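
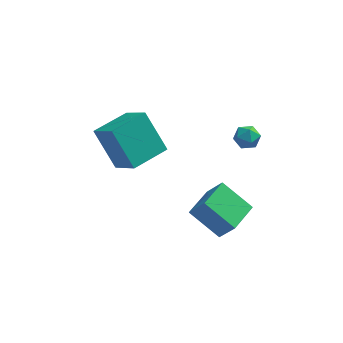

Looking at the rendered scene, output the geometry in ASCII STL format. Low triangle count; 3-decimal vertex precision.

solid 
facet normal -0.470 0.442 0.764
outer loop
vertex -4.453 1.089 0.972
vertex -3.129 2.334 1.065
vertex -5.343 2.121 -0.173
endloop
endfacet
facet normal -0.728 -0.684 -0.051
outer loop
vertex -4.351 1.186 -1.785
vertex -4.453 1.089 0.972
vertex -5.343 2.121 -0.173
endloop
endfacet
facet normal -0.470 0.443 0.764
outer loop
vertex -5.343 2.121 -0.173
vertex -3.129 2.334 1.065
vertex -4.018 3.366 -0.081
endloop
endfacet
facet normal -0.500 0.580 -0.644
outer loop
vertex -4.018 3.366 -0.081
vertex -4.351 1.186 -1.785
vertex -5.343 2.121 -0.173
endloop
endfacet
facet normal 0.500 -0.580 0.644
outer loop
vertex -4.453 1.089 0.972
vertex -2.137 1.399 -0.547
vertex -3.129 2.334 1.065
endloop
endfacet
facet normal -0.728 -0.684 -0.051
outer loop
vertex -3.462 0.154 -0.639
vertex -4.453 1.089 0.972
vertex -4.351 1.186 -1.785
endloop
endfacet
facet normal 0.500 -0.579 0.644
outer loop
vertex -3.462 0.154 -0.639
vertex -2.137 1.399 -0.547
vertex -4.453 1.089 0.972
endloop
endfacet
facet normal 0.728 0.684 0.051
outer loop
vertex -3.129 2.334 1.065
vertex -2.137 1.399 -0.547
vertex -4.018 3.366 -0.081
endloop
endfacet
facet normal -0.500 0.580 -0.644
outer loop
vertex -3.027 2.431 -1.692
vertex -4.351 1.186 -1.785
vertex -4.018 3.366 -0.081
endloop
endfacet
facet normal 0.728 0.684 0.051
outer loop
vertex -4.018 3.366 -0.081
vertex -2.137 1.399 -0.547
vertex -3.027 2.431 -1.692
endloop
endfacet
facet normal 0.470 -0.443 -0.763
outer loop
vertex -3.027 2.431 -1.692
vertex -3.462 0.154 -0.639
vertex -4.351 1.186 -1.785
endloop
endfacet
facet normal 0.469 -0.443 -0.764
outer loop
vertex -2.137 1.399 -0.547
vertex -3.462 0.154 -0.639
vertex -3.027 2.431 -1.692
endloop
endfacet
facet normal -0.466 -0.059 0.883
outer loop
vertex 0.838 3.463 -0.979
vertex 0.817 2.804 -1.034
vertex 1.335 3.095 -0.741
endloop
endfacet
facet normal -0.035 0.509 0.860
outer loop
vertex 0.838 3.463 -0.979
vertex 1.335 3.095 -0.741
vertex 1.466 3.656 -1.068
endloop
endfacet
facet normal -0.238 0.920 0.313
outer loop
vertex 0.838 3.463 -0.979
vertex 1.466 3.656 -1.068
vertex 1.029 3.711 -1.563
endloop
endfacet
facet normal -0.795 0.606 -0.003
outer loop
vertex 0.838 3.463 -0.979
vertex 1.029 3.711 -1.563
vertex 0.628 3.185 -1.542
endloop
endfacet
facet normal -0.937 0.001 0.349
outer loop
vertex 0.838 3.463 -0.979
vertex 0.628 3.185 -1.542
vertex 0.817 2.804 -1.034
endloop
endfacet
facet normal 0.628 0.277 0.727
outer loop
vertex 1.466 3.656 -1.068
vertex 1.335 3.095 -0.741
vertex 1.832 3.115 -1.178
endloop
endfacet
facet normal -0.072 -0.642 0.764
outer loop
vertex 1.335 3.095 -0.741
vertex 0.817 2.804 -1.034
vertex 1.431 2.589 -1.157
endloop
endfacet
facet normal -0.833 -0.544 -0.098
outer loop
vertex 0.817 2.804 -1.034
vertex 0.628 3.185 -1.542
vertex 0.994 2.644 -1.652
endloop
endfacet
facet normal -0.605 0.434 -0.668
outer loop
vertex 0.628 3.185 -1.542
vertex 1.029 3.711 -1.563
vertex 1.125 3.205 -1.979
endloop
endfacet
facet normal 0.298 0.941 -0.158
outer loop
vertex 1.029 3.711 -1.563
vertex 1.466 3.656 -1.068
vertex 1.643 3.496 -1.686
endloop
endfacet
facet normal 0.795 -0.606 0.003
outer loop
vertex 1.622 2.837 -1.741
vertex 1.832 3.115 -1.178
vertex 1.431 2.589 -1.157
endloop
endfacet
facet normal 0.238 -0.920 -0.313
outer loop
vertex 1.622 2.837 -1.741
vertex 1.431 2.589 -1.157
vertex 0.994 2.644 -1.652
endloop
endfacet
facet normal 0.035 -0.509 -0.860
outer loop
vertex 1.622 2.837 -1.741
vertex 0.994 2.644 -1.652
vertex 1.125 3.205 -1.979
endloop
endfacet
facet normal 0.466 0.059 -0.883
outer loop
vertex 1.622 2.837 -1.741
vertex 1.125 3.205 -1.979
vertex 1.643 3.496 -1.686
endloop
endfacet
facet normal 0.937 -0.001 -0.349
outer loop
vertex 1.622 2.837 -1.741
vertex 1.643 3.496 -1.686
vertex 1.832 3.115 -1.178
endloop
endfacet
facet normal 0.605 -0.434 0.668
outer loop
vertex 1.431 2.589 -1.157
vertex 1.832 3.115 -1.178
vertex 1.335 3.095 -0.741
endloop
endfacet
facet normal -0.298 -0.941 0.158
outer loop
vertex 0.994 2.644 -1.652
vertex 1.431 2.589 -1.157
vertex 0.817 2.804 -1.034
endloop
endfacet
facet normal -0.628 -0.277 -0.727
outer loop
vertex 1.125 3.205 -1.979
vertex 0.994 2.644 -1.652
vertex 0.628 3.185 -1.542
endloop
endfacet
facet normal 0.072 0.642 -0.764
outer loop
vertex 1.643 3.496 -1.686
vertex 1.125 3.205 -1.979
vertex 1.029 3.711 -1.563
endloop
endfacet
facet normal 0.833 0.544 0.098
outer loop
vertex 1.832 3.115 -1.178
vertex 1.643 3.496 -1.686
vertex 1.466 3.656 -1.068
endloop
endfacet
facet normal -0.743 0.385 0.548
outer loop
vertex -0.475 -0.568 -2.215
vertex 0.243 0.805 -2.206
vertex -1.133 -0.217 -3.353
endloop
endfacet
facet normal -0.463 -0.886 -0.006
outer loop
vertex 0.197 -0.905 -4.334
vertex -0.475 -0.568 -2.215
vertex -1.133 -0.217 -3.353
endloop
endfacet
facet normal -0.743 0.385 0.548
outer loop
vertex -1.133 -0.217 -3.353
vertex 0.243 0.805 -2.206
vertex -0.414 1.157 -3.344
endloop
endfacet
facet normal -0.483 0.258 -0.836
outer loop
vertex -0.414 1.157 -3.344
vertex 0.197 -0.905 -4.334
vertex -1.133 -0.217 -3.353
endloop
endfacet
facet normal 0.483 -0.258 0.836
outer loop
vertex -0.475 -0.568 -2.215
vertex 1.573 0.117 -3.187
vertex 0.243 0.805 -2.206
endloop
endfacet
facet normal -0.464 -0.886 -0.006
outer loop
vertex 0.854 -1.257 -3.196
vertex -0.475 -0.568 -2.215
vertex 0.197 -0.905 -4.334
endloop
endfacet
facet normal 0.483 -0.258 0.836
outer loop
vertex 0.854 -1.257 -3.196
vertex 1.573 0.117 -3.187
vertex -0.475 -0.568 -2.215
endloop
endfacet
facet normal 0.463 0.886 0.007
outer loop
vertex 0.243 0.805 -2.206
vertex 1.573 0.117 -3.187
vertex -0.414 1.157 -3.344
endloop
endfacet
facet normal -0.483 0.258 -0.836
outer loop
vertex 0.915 0.468 -4.325
vertex 0.197 -0.905 -4.334
vertex -0.414 1.157 -3.344
endloop
endfacet
facet normal 0.463 0.886 0.005
outer loop
vertex -0.414 1.157 -3.344
vertex 1.573 0.117 -3.187
vertex 0.915 0.468 -4.325
endloop
endfacet
facet normal 0.743 -0.385 -0.548
outer loop
vertex 0.915 0.468 -4.325
vertex 0.854 -1.257 -3.196
vertex 0.197 -0.905 -4.334
endloop
endfacet
facet normal 0.743 -0.385 -0.548
outer loop
vertex 1.573 0.117 -3.187
vertex 0.854 -1.257 -3.196
vertex 0.915 0.468 -4.325
endloop
endfacet

endsolid


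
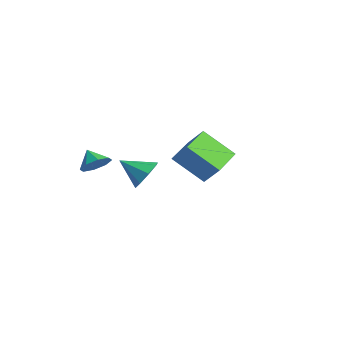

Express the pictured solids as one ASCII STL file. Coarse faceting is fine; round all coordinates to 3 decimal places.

solid 
facet normal 0.486 0.685 -0.543
outer loop
vertex 3.869 -2.871 2.758
vertex 3.112 -2.67 2.335
vertex 3.519 -2.376 3.069
endloop
endfacet
facet normal 0.385 -0.280 0.879
outer loop
vertex 3.869 -2.871 2.758
vertex 3.519 -2.376 3.069
vertex 2.388 -3.69 3.145
endloop
endfacet
facet normal 0.486 0.684 -0.544
outer loop
vertex 3.519 -2.376 3.069
vertex 3.112 -2.67 2.335
vertex 2.931 -2.053 2.95
endloop
endfacet
facet normal -0.114 0.155 0.981
outer loop
vertex 3.519 -2.376 3.069
vertex 2.931 -2.053 2.95
vertex 2.388 -3.69 3.145
endloop
endfacet
facet normal 0.486 0.684 -0.544
outer loop
vertex 2.931 -2.053 2.95
vertex 3.112 -2.67 2.335
vertex 2.449 -2.092 2.47
endloop
endfacet
facet normal -0.684 0.306 0.662
outer loop
vertex 2.931 -2.053 2.95
vertex 2.449 -2.092 2.47
vertex 2.388 -3.69 3.145
endloop
endfacet
facet normal 0.486 0.684 -0.544
outer loop
vertex 2.449 -2.092 2.47
vertex 3.112 -2.67 2.335
vertex 2.355 -2.47 1.911
endloop
endfacet
facet normal -0.990 0.084 0.110
outer loop
vertex 2.449 -2.092 2.47
vertex 2.355 -2.47 1.911
vertex 2.388 -3.69 3.145
endloop
endfacet
facet normal 0.485 0.685 -0.544
outer loop
vertex 2.355 -2.47 1.911
vertex 3.112 -2.67 2.335
vertex 2.705 -2.965 1.6
endloop
endfacet
facet normal -0.854 -0.381 -0.354
outer loop
vertex 2.355 -2.47 1.911
vertex 2.705 -2.965 1.6
vertex 2.388 -3.69 3.145
endloop
endfacet
facet normal 0.487 0.684 -0.544
outer loop
vertex 2.705 -2.965 1.6
vertex 3.112 -2.67 2.335
vertex 3.293 -3.288 1.72
endloop
endfacet
facet normal -0.355 -0.816 -0.456
outer loop
vertex 2.705 -2.965 1.6
vertex 3.293 -3.288 1.72
vertex 2.388 -3.69 3.145
endloop
endfacet
facet normal 0.486 0.684 -0.544
outer loop
vertex 3.293 -3.288 1.72
vertex 3.112 -2.67 2.335
vertex 3.775 -3.249 2.199
endloop
endfacet
facet normal 0.214 -0.967 -0.137
outer loop
vertex 3.293 -3.288 1.72
vertex 3.775 -3.249 2.199
vertex 2.388 -3.69 3.145
endloop
endfacet
facet normal 0.486 0.684 -0.544
outer loop
vertex 3.775 -3.249 2.199
vertex 3.112 -2.67 2.335
vertex 3.869 -2.871 2.758
endloop
endfacet
facet normal 0.521 -0.745 0.416
outer loop
vertex 3.775 -3.249 2.199
vertex 3.869 -2.871 2.758
vertex 2.388 -3.69 3.145
endloop
endfacet
facet normal -0.583 -0.330 -0.742
outer loop
vertex -2.222 0.785 0.702
vertex -3.5 2.211 1.072
vertex -1.2 2.056 -0.668
endloop
endfacet
facet normal 0.655 -0.731 -0.190
outer loop
vertex -0.4 2.509 0.348
vertex -2.222 0.785 0.702
vertex -1.2 2.056 -0.668
endloop
endfacet
facet normal -0.584 -0.330 -0.742
outer loop
vertex -1.2 2.056 -0.668
vertex -3.5 2.211 1.072
vertex -2.477 3.482 -0.298
endloop
endfacet
facet normal 0.480 0.596 -0.644
outer loop
vertex -2.477 3.482 -0.298
vertex -0.4 2.509 0.348
vertex -1.2 2.056 -0.668
endloop
endfacet
facet normal -0.479 -0.597 0.644
outer loop
vertex -2.222 0.785 0.702
vertex -2.7 2.664 2.088
vertex -3.5 2.211 1.072
endloop
endfacet
facet normal 0.655 -0.731 -0.189
outer loop
vertex -1.423 1.238 1.718
vertex -2.222 0.785 0.702
vertex -0.4 2.509 0.348
endloop
endfacet
facet normal -0.480 -0.597 0.643
outer loop
vertex -1.423 1.238 1.718
vertex -2.7 2.664 2.088
vertex -2.222 0.785 0.702
endloop
endfacet
facet normal -0.655 0.731 0.190
outer loop
vertex -3.5 2.211 1.072
vertex -2.7 2.664 2.088
vertex -2.477 3.482 -0.298
endloop
endfacet
facet normal 0.480 0.597 -0.643
outer loop
vertex -1.678 3.935 0.718
vertex -0.4 2.509 0.348
vertex -2.477 3.482 -0.298
endloop
endfacet
facet normal -0.655 0.731 0.189
outer loop
vertex -2.477 3.482 -0.298
vertex -2.7 2.664 2.088
vertex -1.678 3.935 0.718
endloop
endfacet
facet normal 0.583 0.330 0.742
outer loop
vertex -1.678 3.935 0.718
vertex -1.423 1.238 1.718
vertex -0.4 2.509 0.348
endloop
endfacet
facet normal 0.584 0.330 0.742
outer loop
vertex -2.7 2.664 2.088
vertex -1.423 1.238 1.718
vertex -1.678 3.935 0.718
endloop
endfacet
facet normal 0.706 0.163 -0.689
outer loop
vertex -1.611 -3.226 1.538
vertex -2.206 -3.114 0.955
vertex -1.798 -2.612 1.492
endloop
endfacet
facet normal 0.104 0.106 0.989
outer loop
vertex -1.611 -3.226 1.538
vertex -1.798 -2.612 1.492
vertex -2.954 -3.286 1.685
endloop
endfacet
facet normal 0.707 0.162 -0.689
outer loop
vertex -1.798 -2.612 1.492
vertex -2.206 -3.114 0.955
vertex -2.223 -2.292 1.131
endloop
endfacet
facet normal -0.215 0.591 0.777
outer loop
vertex -1.798 -2.612 1.492
vertex -2.223 -2.292 1.131
vertex -2.954 -3.286 1.685
endloop
endfacet
facet normal 0.706 0.162 -0.689
outer loop
vertex -2.223 -2.292 1.131
vertex -2.206 -3.114 0.955
vertex -2.638 -2.453 0.668
endloop
endfacet
facet normal -0.651 0.674 0.349
outer loop
vertex -2.223 -2.292 1.131
vertex -2.638 -2.453 0.668
vertex -2.954 -3.286 1.685
endloop
endfacet
facet normal 0.707 0.163 -0.688
outer loop
vertex -2.638 -2.453 0.668
vertex -2.206 -3.114 0.955
vertex -2.8 -3.001 0.372
endloop
endfacet
facet normal -0.951 0.306 -0.045
outer loop
vertex -2.638 -2.453 0.668
vertex -2.8 -3.001 0.372
vertex -2.954 -3.286 1.685
endloop
endfacet
facet normal 0.707 0.164 -0.688
outer loop
vertex -2.8 -3.001 0.372
vertex -2.206 -3.114 0.955
vertex -2.613 -3.615 0.418
endloop
endfacet
facet normal -0.938 -0.299 -0.175
outer loop
vertex -2.8 -3.001 0.372
vertex -2.613 -3.615 0.418
vertex -2.954 -3.286 1.685
endloop
endfacet
facet normal 0.707 0.163 -0.688
outer loop
vertex -2.613 -3.615 0.418
vertex -2.206 -3.114 0.955
vertex -2.188 -3.935 0.779
endloop
endfacet
facet normal -0.621 -0.783 0.036
outer loop
vertex -2.613 -3.615 0.418
vertex -2.188 -3.935 0.779
vertex -2.954 -3.286 1.685
endloop
endfacet
facet normal 0.706 0.163 -0.689
outer loop
vertex -2.188 -3.935 0.779
vertex -2.206 -3.114 0.955
vertex -1.773 -3.774 1.242
endloop
endfacet
facet normal -0.183 -0.866 0.465
outer loop
vertex -2.188 -3.935 0.779
vertex -1.773 -3.774 1.242
vertex -2.954 -3.286 1.685
endloop
endfacet
facet normal 0.706 0.164 -0.689
outer loop
vertex -1.773 -3.774 1.242
vertex -2.206 -3.114 0.955
vertex -1.611 -3.226 1.538
endloop
endfacet
facet normal 0.116 -0.498 0.859
outer loop
vertex -1.773 -3.774 1.242
vertex -1.611 -3.226 1.538
vertex -2.954 -3.286 1.685
endloop
endfacet

endsolid


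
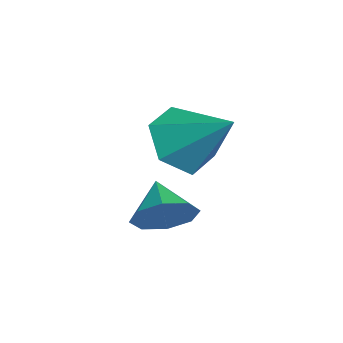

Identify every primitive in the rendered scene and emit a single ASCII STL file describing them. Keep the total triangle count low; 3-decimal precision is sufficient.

solid 
facet normal -0.573 -0.537 -0.619
outer loop
vertex 1.476 -0.061 2.205
vertex 0.761 0.603 2.291
vertex 1.435 0.697 1.586
endloop
endfacet
facet normal 0.987 -0.067 -0.148
outer loop
vertex 1.476 -0.061 2.205
vertex 1.435 0.697 1.586
vertex 1.759 1.537 3.369
endloop
endfacet
facet normal -0.573 -0.536 -0.620
outer loop
vertex 1.435 0.697 1.586
vertex 0.761 0.603 2.291
vertex 0.72 1.362 1.672
endloop
endfacet
facet normal 0.587 0.686 -0.430
outer loop
vertex 1.435 0.697 1.586
vertex 0.72 1.362 1.672
vertex 1.759 1.537 3.369
endloop
endfacet
facet normal -0.573 -0.536 -0.620
outer loop
vertex 0.72 1.362 1.672
vertex 0.761 0.603 2.291
vertex 0.046 1.268 2.377
endloop
endfacet
facet normal -0.149 0.989 -0.011
outer loop
vertex 0.72 1.362 1.672
vertex 0.046 1.268 2.377
vertex 1.759 1.537 3.369
endloop
endfacet
facet normal -0.574 -0.537 -0.619
outer loop
vertex 0.046 1.268 2.377
vertex 0.761 0.603 2.291
vertex 0.087 0.509 2.997
endloop
endfacet
facet normal -0.484 0.538 0.690
outer loop
vertex 0.046 1.268 2.377
vertex 0.087 0.509 2.997
vertex 1.759 1.537 3.369
endloop
endfacet
facet normal -0.574 -0.537 -0.619
outer loop
vertex 0.087 0.509 2.997
vertex 0.761 0.603 2.291
vertex 0.802 -0.155 2.91
endloop
endfacet
facet normal -0.083 -0.217 0.973
outer loop
vertex 0.087 0.509 2.997
vertex 0.802 -0.155 2.91
vertex 1.759 1.537 3.369
endloop
endfacet
facet normal -0.573 -0.537 -0.619
outer loop
vertex 0.802 -0.155 2.91
vertex 0.761 0.603 2.291
vertex 1.476 -0.061 2.205
endloop
endfacet
facet normal 0.651 -0.519 0.554
outer loop
vertex 0.802 -0.155 2.91
vertex 1.476 -0.061 2.205
vertex 1.759 1.537 3.369
endloop
endfacet
facet normal 0.878 0.003 -0.480
outer loop
vertex 3.597 0.131 2.182
vertex 3.301 -0.309 1.638
vertex 3.36 0.441 1.75
endloop
endfacet
facet normal -0.276 0.703 0.656
outer loop
vertex 3.597 0.131 2.182
vertex 3.36 0.441 1.75
vertex 2.379 -0.311 2.142
endloop
endfacet
facet normal 0.877 0.003 -0.481
outer loop
vertex 3.36 0.441 1.75
vertex 3.301 -0.309 1.638
vertex 3.088 0.311 1.253
endloop
endfacet
facet normal -0.578 0.809 0.105
outer loop
vertex 3.36 0.441 1.75
vertex 3.088 0.311 1.253
vertex 2.379 -0.311 2.142
endloop
endfacet
facet normal 0.877 0.003 -0.480
outer loop
vertex 3.088 0.311 1.253
vertex 3.301 -0.309 1.638
vertex 2.941 -0.182 0.981
endloop
endfacet
facet normal -0.826 0.440 -0.351
outer loop
vertex 3.088 0.311 1.253
vertex 2.941 -0.182 0.981
vertex 2.379 -0.311 2.142
endloop
endfacet
facet normal 0.877 0.002 -0.480
outer loop
vertex 2.941 -0.182 0.981
vertex 3.301 -0.309 1.638
vertex 3.004 -0.749 1.094
endloop
endfacet
facet normal -0.876 -0.186 -0.445
outer loop
vertex 2.941 -0.182 0.981
vertex 3.004 -0.749 1.094
vertex 2.379 -0.311 2.142
endloop
endfacet
facet normal 0.877 0.002 -0.480
outer loop
vertex 3.004 -0.749 1.094
vertex 3.301 -0.309 1.638
vertex 3.241 -1.058 1.526
endloop
endfacet
facet normal -0.698 -0.705 -0.122
outer loop
vertex 3.004 -0.749 1.094
vertex 3.241 -1.058 1.526
vertex 2.379 -0.311 2.142
endloop
endfacet
facet normal 0.877 0.002 -0.480
outer loop
vertex 3.241 -1.058 1.526
vertex 3.301 -0.309 1.638
vertex 3.513 -0.928 2.023
endloop
endfacet
facet normal -0.396 -0.812 0.429
outer loop
vertex 3.241 -1.058 1.526
vertex 3.513 -0.928 2.023
vertex 2.379 -0.311 2.142
endloop
endfacet
facet normal 0.878 0.003 -0.479
outer loop
vertex 3.513 -0.928 2.023
vertex 3.301 -0.309 1.638
vertex 3.66 -0.436 2.295
endloop
endfacet
facet normal -0.149 -0.444 0.884
outer loop
vertex 3.513 -0.928 2.023
vertex 3.66 -0.436 2.295
vertex 2.379 -0.311 2.142
endloop
endfacet
facet normal 0.878 0.002 -0.479
outer loop
vertex 3.66 -0.436 2.295
vertex 3.301 -0.309 1.638
vertex 3.597 0.131 2.182
endloop
endfacet
facet normal -0.099 0.184 0.978
outer loop
vertex 3.66 -0.436 2.295
vertex 3.597 0.131 2.182
vertex 2.379 -0.311 2.142
endloop
endfacet

endsolid


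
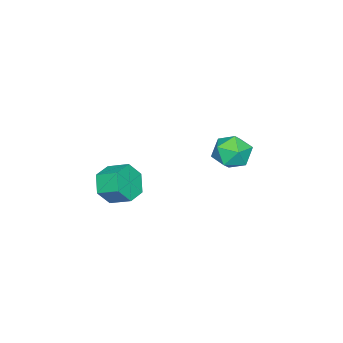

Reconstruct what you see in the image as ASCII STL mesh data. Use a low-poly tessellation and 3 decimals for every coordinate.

solid 
facet normal 0.180 0.970 0.162
outer loop
vertex -3.617 3.52 0.424
vertex -4.293 3.518 1.187
vertex -3.313 3.305 1.374
endloop
endfacet
facet normal 0.759 0.644 -0.097
outer loop
vertex -3.617 3.52 0.424
vertex -3.313 3.305 1.374
vertex -2.954 2.763 0.589
endloop
endfacet
facet normal 0.588 0.356 -0.727
outer loop
vertex -3.617 3.52 0.424
vertex -2.954 2.763 0.589
vertex -3.711 2.641 -0.083
endloop
endfacet
facet normal -0.099 0.505 -0.857
outer loop
vertex -3.617 3.52 0.424
vertex -3.711 2.641 -0.083
vertex -4.539 3.107 0.287
endloop
endfacet
facet normal -0.350 0.884 -0.308
outer loop
vertex -3.617 3.52 0.424
vertex -4.539 3.107 0.287
vertex -4.293 3.518 1.187
endloop
endfacet
facet normal 0.931 0.112 0.348
outer loop
vertex -2.954 2.763 0.589
vertex -3.313 3.305 1.374
vertex -3.221 2.293 1.453
endloop
endfacet
facet normal -0.007 0.641 0.768
outer loop
vertex -3.313 3.305 1.374
vertex -4.293 3.518 1.187
vertex -4.049 2.759 1.823
endloop
endfacet
facet normal -0.864 0.503 0.007
outer loop
vertex -4.293 3.518 1.187
vertex -4.539 3.107 0.287
vertex -4.806 2.637 1.151
endloop
endfacet
facet normal -0.457 -0.110 -0.883
outer loop
vertex -4.539 3.107 0.287
vertex -3.711 2.641 -0.083
vertex -4.447 2.095 0.366
endloop
endfacet
facet normal 0.652 -0.352 -0.671
outer loop
vertex -3.711 2.641 -0.083
vertex -2.954 2.763 0.589
vertex -3.467 1.882 0.553
endloop
endfacet
facet normal 0.099 -0.505 0.857
outer loop
vertex -4.143 1.88 1.316
vertex -3.221 2.293 1.453
vertex -4.049 2.759 1.823
endloop
endfacet
facet normal -0.588 -0.356 0.727
outer loop
vertex -4.143 1.88 1.316
vertex -4.049 2.759 1.823
vertex -4.806 2.637 1.151
endloop
endfacet
facet normal -0.759 -0.644 0.097
outer loop
vertex -4.143 1.88 1.316
vertex -4.806 2.637 1.151
vertex -4.447 2.095 0.366
endloop
endfacet
facet normal -0.180 -0.970 -0.162
outer loop
vertex -4.143 1.88 1.316
vertex -4.447 2.095 0.366
vertex -3.467 1.882 0.553
endloop
endfacet
facet normal 0.350 -0.884 0.308
outer loop
vertex -4.143 1.88 1.316
vertex -3.467 1.882 0.553
vertex -3.221 2.293 1.453
endloop
endfacet
facet normal 0.457 0.110 0.883
outer loop
vertex -4.049 2.759 1.823
vertex -3.221 2.293 1.453
vertex -3.313 3.305 1.374
endloop
endfacet
facet normal -0.652 0.352 0.671
outer loop
vertex -4.806 2.637 1.151
vertex -4.049 2.759 1.823
vertex -4.293 3.518 1.187
endloop
endfacet
facet normal -0.931 -0.112 -0.348
outer loop
vertex -4.447 2.095 0.366
vertex -4.806 2.637 1.151
vertex -4.539 3.107 0.287
endloop
endfacet
facet normal 0.007 -0.641 -0.768
outer loop
vertex -3.467 1.882 0.553
vertex -4.447 2.095 0.366
vertex -3.711 2.641 -0.083
endloop
endfacet
facet normal 0.864 -0.503 -0.007
outer loop
vertex -3.221 2.293 1.453
vertex -3.467 1.882 0.553
vertex -2.954 2.763 0.589
endloop
endfacet
facet normal 0.013 -0.907 -0.421
outer loop
vertex 2.007 -0.128 0.308
vertex 1.477 -0.472 1.032
vertex 1.048 -0.115 0.251
endloop
endfacet
facet normal 0.059 0.422 -0.905
outer loop
vertex 2.007 -0.128 0.308
vertex 1.048 -0.115 0.251
vertex 1.992 0.897 0.785
endloop
endfacet
facet normal 0.060 0.422 -0.905
outer loop
vertex 1.992 0.897 0.785
vertex 1.048 -0.115 0.251
vertex 1.034 0.91 0.728
endloop
endfacet
facet normal -0.013 0.906 0.423
outer loop
vertex 1.992 0.897 0.785
vertex 1.034 0.91 0.728
vertex 1.463 0.552 1.508
endloop
endfacet
facet normal 0.013 -0.907 -0.422
outer loop
vertex 1.048 -0.115 0.251
vertex 1.477 -0.472 1.032
vertex 0.519 -0.459 0.974
endloop
endfacet
facet normal -0.834 0.223 -0.504
outer loop
vertex 1.048 -0.115 0.251
vertex 0.519 -0.459 0.974
vertex 1.034 0.91 0.728
endloop
endfacet
facet normal -0.834 0.223 -0.505
outer loop
vertex 1.034 0.91 0.728
vertex 0.519 -0.459 0.974
vertex 0.504 0.565 1.451
endloop
endfacet
facet normal -0.013 0.906 0.423
outer loop
vertex 1.034 0.91 0.728
vertex 0.504 0.565 1.451
vertex 1.463 0.552 1.508
endloop
endfacet
facet normal 0.013 -0.906 -0.423
outer loop
vertex 0.519 -0.459 0.974
vertex 1.477 -0.472 1.032
vertex 0.948 -0.817 1.755
endloop
endfacet
facet normal -0.895 -0.199 0.400
outer loop
vertex 0.519 -0.459 0.974
vertex 0.948 -0.817 1.755
vertex 0.504 0.565 1.451
endloop
endfacet
facet normal -0.894 -0.199 0.400
outer loop
vertex 0.504 0.565 1.451
vertex 0.948 -0.817 1.755
vertex 0.933 0.208 2.232
endloop
endfacet
facet normal -0.013 0.907 0.421
outer loop
vertex 0.504 0.565 1.451
vertex 0.933 0.208 2.232
vertex 1.463 0.552 1.508
endloop
endfacet
facet normal 0.013 -0.906 -0.423
outer loop
vertex 0.948 -0.817 1.755
vertex 1.477 -0.472 1.032
vertex 1.906 -0.83 1.812
endloop
endfacet
facet normal -0.060 -0.422 0.905
outer loop
vertex 0.948 -0.817 1.755
vertex 1.906 -0.83 1.812
vertex 0.933 0.208 2.232
endloop
endfacet
facet normal -0.059 -0.422 0.905
outer loop
vertex 0.933 0.208 2.232
vertex 1.906 -0.83 1.812
vertex 1.892 0.195 2.289
endloop
endfacet
facet normal -0.013 0.907 0.421
outer loop
vertex 0.933 0.208 2.232
vertex 1.892 0.195 2.289
vertex 1.463 0.552 1.508
endloop
endfacet
facet normal 0.013 -0.906 -0.423
outer loop
vertex 1.906 -0.83 1.812
vertex 1.477 -0.472 1.032
vertex 2.436 -0.485 1.089
endloop
endfacet
facet normal 0.834 -0.223 0.505
outer loop
vertex 1.906 -0.83 1.812
vertex 2.436 -0.485 1.089
vertex 1.892 0.195 2.289
endloop
endfacet
facet normal 0.834 -0.223 0.504
outer loop
vertex 1.892 0.195 2.289
vertex 2.436 -0.485 1.089
vertex 2.421 0.539 1.566
endloop
endfacet
facet normal -0.013 0.907 0.422
outer loop
vertex 1.892 0.195 2.289
vertex 2.421 0.539 1.566
vertex 1.463 0.552 1.508
endloop
endfacet
facet normal 0.013 -0.907 -0.421
outer loop
vertex 2.436 -0.485 1.089
vertex 1.477 -0.472 1.032
vertex 2.007 -0.128 0.308
endloop
endfacet
facet normal 0.894 0.199 -0.400
outer loop
vertex 2.436 -0.485 1.089
vertex 2.007 -0.128 0.308
vertex 2.421 0.539 1.566
endloop
endfacet
facet normal 0.895 0.199 -0.400
outer loop
vertex 2.421 0.539 1.566
vertex 2.007 -0.128 0.308
vertex 1.992 0.897 0.785
endloop
endfacet
facet normal -0.013 0.906 0.423
outer loop
vertex 2.421 0.539 1.566
vertex 1.992 0.897 0.785
vertex 1.463 0.552 1.508
endloop
endfacet

endsolid


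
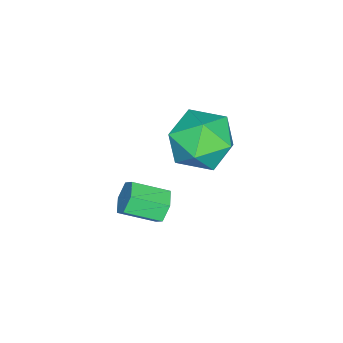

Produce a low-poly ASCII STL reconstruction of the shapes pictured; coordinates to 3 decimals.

solid 
facet normal -0.410 0.012 0.912
outer loop
vertex 0.577 1.784 2.11
vertex 0.803 0.612 2.227
vertex 1.617 1.418 2.582
endloop
endfacet
facet normal -0.116 0.644 0.756
outer loop
vertex 0.577 1.784 2.11
vertex 1.617 1.418 2.582
vertex 1.599 2.329 1.803
endloop
endfacet
facet normal -0.426 0.890 0.161
outer loop
vertex 0.577 1.784 2.11
vertex 1.599 2.329 1.803
vertex 0.775 2.086 0.967
endloop
endfacet
facet normal -0.911 0.410 -0.049
outer loop
vertex 0.577 1.784 2.11
vertex 0.775 2.086 0.967
vertex 0.283 1.025 1.229
endloop
endfacet
facet normal -0.900 -0.132 0.414
outer loop
vertex 0.577 1.784 2.11
vertex 0.283 1.025 1.229
vertex 0.803 0.612 2.227
endloop
endfacet
facet normal 0.575 0.538 0.616
outer loop
vertex 1.599 2.329 1.803
vertex 1.617 1.418 2.582
vertex 2.457 1.495 1.731
endloop
endfacet
facet normal 0.101 -0.485 0.869
outer loop
vertex 1.617 1.418 2.582
vertex 0.803 0.612 2.227
vertex 1.965 0.434 1.993
endloop
endfacet
facet normal -0.693 -0.718 0.064
outer loop
vertex 0.803 0.612 2.227
vertex 0.283 1.025 1.229
vertex 1.141 0.191 1.157
endloop
endfacet
facet normal -0.710 0.160 -0.686
outer loop
vertex 0.283 1.025 1.229
vertex 0.775 2.086 0.967
vertex 1.123 1.102 0.378
endloop
endfacet
facet normal 0.074 0.936 -0.345
outer loop
vertex 0.775 2.086 0.967
vertex 1.599 2.329 1.803
vertex 1.937 1.908 0.733
endloop
endfacet
facet normal 0.911 -0.410 0.049
outer loop
vertex 2.163 0.736 0.85
vertex 2.457 1.495 1.731
vertex 1.965 0.434 1.993
endloop
endfacet
facet normal 0.426 -0.890 -0.161
outer loop
vertex 2.163 0.736 0.85
vertex 1.965 0.434 1.993
vertex 1.141 0.191 1.157
endloop
endfacet
facet normal 0.116 -0.644 -0.756
outer loop
vertex 2.163 0.736 0.85
vertex 1.141 0.191 1.157
vertex 1.123 1.102 0.378
endloop
endfacet
facet normal 0.410 -0.012 -0.912
outer loop
vertex 2.163 0.736 0.85
vertex 1.123 1.102 0.378
vertex 1.937 1.908 0.733
endloop
endfacet
facet normal 0.900 0.132 -0.414
outer loop
vertex 2.163 0.736 0.85
vertex 1.937 1.908 0.733
vertex 2.457 1.495 1.731
endloop
endfacet
facet normal 0.710 -0.160 0.686
outer loop
vertex 1.965 0.434 1.993
vertex 2.457 1.495 1.731
vertex 1.617 1.418 2.582
endloop
endfacet
facet normal -0.074 -0.936 0.345
outer loop
vertex 1.141 0.191 1.157
vertex 1.965 0.434 1.993
vertex 0.803 0.612 2.227
endloop
endfacet
facet normal -0.575 -0.538 -0.616
outer loop
vertex 1.123 1.102 0.378
vertex 1.141 0.191 1.157
vertex 0.283 1.025 1.229
endloop
endfacet
facet normal -0.101 0.485 -0.869
outer loop
vertex 1.937 1.908 0.733
vertex 1.123 1.102 0.378
vertex 0.775 2.086 0.967
endloop
endfacet
facet normal 0.693 0.718 -0.064
outer loop
vertex 2.457 1.495 1.731
vertex 1.937 1.908 0.733
vertex 1.599 2.329 1.803
endloop
endfacet
facet normal -0.379 0.833 -0.402
outer loop
vertex 2.151 0.562 -1.571
vertex 1.88 0.21 -2.045
vertex 1.551 0.325 -1.496
endloop
endfacet
facet normal -0.050 0.415 0.909
outer loop
vertex 2.151 0.562 -1.571
vertex 1.551 0.325 -1.496
vertex 2.652 -0.538 -1.041
endloop
endfacet
facet normal -0.051 0.414 0.909
outer loop
vertex 2.652 -0.538 -1.041
vertex 1.551 0.325 -1.496
vertex 2.051 -0.776 -0.966
endloop
endfacet
facet normal 0.380 -0.834 0.401
outer loop
vertex 2.652 -0.538 -1.041
vertex 2.051 -0.776 -0.966
vertex 2.38 -0.89 -1.515
endloop
endfacet
facet normal -0.378 0.834 -0.401
outer loop
vertex 1.551 0.325 -1.496
vertex 1.88 0.21 -2.045
vertex 1.279 -0.027 -1.971
endloop
endfacet
facet normal -0.826 -0.109 0.553
outer loop
vertex 1.551 0.325 -1.496
vertex 1.279 -0.027 -1.971
vertex 2.051 -0.776 -0.966
endloop
endfacet
facet normal -0.826 -0.110 0.553
outer loop
vertex 2.051 -0.776 -0.966
vertex 1.279 -0.027 -1.971
vertex 1.78 -1.128 -1.441
endloop
endfacet
facet normal 0.380 -0.834 0.401
outer loop
vertex 2.051 -0.776 -0.966
vertex 1.78 -1.128 -1.441
vertex 2.38 -0.89 -1.515
endloop
endfacet
facet normal -0.378 0.834 -0.402
outer loop
vertex 1.279 -0.027 -1.971
vertex 1.88 0.21 -2.045
vertex 1.608 -0.142 -2.519
endloop
endfacet
facet normal -0.775 -0.523 -0.355
outer loop
vertex 1.279 -0.027 -1.971
vertex 1.608 -0.142 -2.519
vertex 1.78 -1.128 -1.441
endloop
endfacet
facet normal -0.774 -0.524 -0.356
outer loop
vertex 1.78 -1.128 -1.441
vertex 1.608 -0.142 -2.519
vertex 2.109 -1.242 -1.989
endloop
endfacet
facet normal 0.380 -0.833 0.402
outer loop
vertex 1.78 -1.128 -1.441
vertex 2.109 -1.242 -1.989
vertex 2.38 -0.89 -1.515
endloop
endfacet
facet normal -0.380 0.834 -0.401
outer loop
vertex 1.608 -0.142 -2.519
vertex 1.88 0.21 -2.045
vertex 2.209 0.096 -2.594
endloop
endfacet
facet normal 0.051 -0.415 -0.909
outer loop
vertex 1.608 -0.142 -2.519
vertex 2.209 0.096 -2.594
vertex 2.109 -1.242 -1.989
endloop
endfacet
facet normal 0.050 -0.415 -0.909
outer loop
vertex 2.109 -1.242 -1.989
vertex 2.209 0.096 -2.594
vertex 2.709 -1.005 -2.064
endloop
endfacet
facet normal 0.379 -0.833 0.402
outer loop
vertex 2.109 -1.242 -1.989
vertex 2.709 -1.005 -2.064
vertex 2.38 -0.89 -1.515
endloop
endfacet
facet normal -0.380 0.834 -0.401
outer loop
vertex 2.209 0.096 -2.594
vertex 1.88 0.21 -2.045
vertex 2.48 0.448 -2.119
endloop
endfacet
facet normal 0.826 0.109 -0.552
outer loop
vertex 2.209 0.096 -2.594
vertex 2.48 0.448 -2.119
vertex 2.709 -1.005 -2.064
endloop
endfacet
facet normal 0.826 0.109 -0.554
outer loop
vertex 2.709 -1.005 -2.064
vertex 2.48 0.448 -2.119
vertex 2.981 -0.653 -1.589
endloop
endfacet
facet normal 0.378 -0.834 0.401
outer loop
vertex 2.709 -1.005 -2.064
vertex 2.981 -0.653 -1.589
vertex 2.38 -0.89 -1.515
endloop
endfacet
facet normal -0.380 0.833 -0.402
outer loop
vertex 2.48 0.448 -2.119
vertex 1.88 0.21 -2.045
vertex 2.151 0.562 -1.571
endloop
endfacet
facet normal 0.774 0.524 0.356
outer loop
vertex 2.48 0.448 -2.119
vertex 2.151 0.562 -1.571
vertex 2.981 -0.653 -1.589
endloop
endfacet
facet normal 0.774 0.524 0.355
outer loop
vertex 2.981 -0.653 -1.589
vertex 2.151 0.562 -1.571
vertex 2.652 -0.538 -1.041
endloop
endfacet
facet normal 0.378 -0.834 0.402
outer loop
vertex 2.981 -0.653 -1.589
vertex 2.652 -0.538 -1.041
vertex 2.38 -0.89 -1.515
endloop
endfacet

endsolid


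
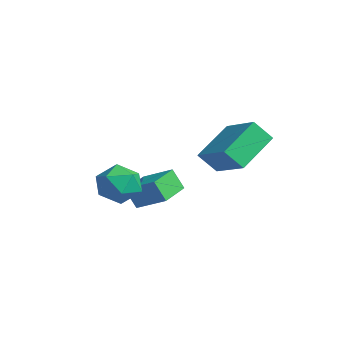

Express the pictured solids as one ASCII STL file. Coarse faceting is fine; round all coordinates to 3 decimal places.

solid 
facet normal -0.739 -0.501 -0.451
outer loop
vertex -1.74 0.784 -2.626
vertex -2.58 1.924 -2.517
vertex -1.42 1.104 -3.506
endloop
endfacet
facet normal 0.591 -0.803 -0.077
outer loop
vertex -0.4 1.796 -2.883
vertex -1.74 0.784 -2.626
vertex -1.42 1.104 -3.506
endloop
endfacet
facet normal -0.739 -0.500 -0.451
outer loop
vertex -1.42 1.104 -3.506
vertex -2.58 1.924 -2.517
vertex -2.259 2.244 -3.397
endloop
endfacet
facet normal 0.324 0.323 -0.889
outer loop
vertex -2.259 2.244 -3.397
vertex -0.4 1.796 -2.883
vertex -1.42 1.104 -3.506
endloop
endfacet
facet normal -0.324 -0.323 0.889
outer loop
vertex -1.74 0.784 -2.626
vertex -1.56 2.616 -1.894
vertex -2.58 1.924 -2.517
endloop
endfacet
facet normal 0.592 -0.803 -0.076
outer loop
vertex -0.721 1.476 -2.003
vertex -1.74 0.784 -2.626
vertex -0.4 1.796 -2.883
endloop
endfacet
facet normal -0.324 -0.323 0.889
outer loop
vertex -0.721 1.476 -2.003
vertex -1.56 2.616 -1.894
vertex -1.74 0.784 -2.626
endloop
endfacet
facet normal -0.591 0.803 0.076
outer loop
vertex -2.58 1.924 -2.517
vertex -1.56 2.616 -1.894
vertex -2.259 2.244 -3.397
endloop
endfacet
facet normal 0.324 0.324 -0.889
outer loop
vertex -1.24 2.936 -2.774
vertex -0.4 1.796 -2.883
vertex -2.259 2.244 -3.397
endloop
endfacet
facet normal -0.592 0.802 0.077
outer loop
vertex -2.259 2.244 -3.397
vertex -1.56 2.616 -1.894
vertex -1.24 2.936 -2.774
endloop
endfacet
facet normal 0.738 0.501 0.451
outer loop
vertex -1.24 2.936 -2.774
vertex -0.721 1.476 -2.003
vertex -0.4 1.796 -2.883
endloop
endfacet
facet normal 0.739 0.501 0.451
outer loop
vertex -1.56 2.616 -1.894
vertex -0.721 1.476 -2.003
vertex -1.24 2.936 -2.774
endloop
endfacet
facet normal -0.598 0.547 0.586
outer loop
vertex -0.581 0.822 -1.409
vertex -1.312 0.265 -1.636
vertex -0.771 0.056 -0.888
endloop
endfacet
facet normal 0.071 0.549 0.833
outer loop
vertex -0.581 0.822 -1.409
vertex -0.771 0.056 -0.888
vertex 0.124 0.27 -1.105
endloop
endfacet
facet normal 0.494 0.808 0.321
outer loop
vertex -0.581 0.822 -1.409
vertex 0.124 0.27 -1.105
vertex 0.138 0.612 -1.988
endloop
endfacet
facet normal 0.086 0.966 -0.243
outer loop
vertex -0.581 0.822 -1.409
vertex 0.138 0.612 -1.988
vertex -0.75 0.609 -2.316
endloop
endfacet
facet normal -0.588 0.805 -0.079
outer loop
vertex -0.581 0.822 -1.409
vertex -0.75 0.609 -2.316
vertex -1.312 0.265 -1.636
endloop
endfacet
facet normal 0.262 -0.127 0.957
outer loop
vertex 0.124 0.27 -1.105
vertex -0.771 0.056 -0.888
vertex -0.17 -0.629 -1.144
endloop
endfacet
facet normal -0.820 -0.130 0.557
outer loop
vertex -0.771 0.056 -0.888
vertex -1.312 0.265 -1.636
vertex -1.058 -0.632 -1.472
endloop
endfacet
facet normal -0.805 0.286 -0.520
outer loop
vertex -1.312 0.265 -1.636
vertex -0.75 0.609 -2.316
vertex -1.044 -0.29 -2.355
endloop
endfacet
facet normal 0.288 0.547 -0.786
outer loop
vertex -0.75 0.609 -2.316
vertex 0.138 0.612 -1.988
vertex -0.149 -0.076 -2.572
endloop
endfacet
facet normal 0.948 0.292 0.128
outer loop
vertex 0.138 0.612 -1.988
vertex 0.124 0.27 -1.105
vertex 0.392 -0.285 -1.824
endloop
endfacet
facet normal -0.086 -0.966 0.243
outer loop
vertex -0.339 -0.842 -2.051
vertex -0.17 -0.629 -1.144
vertex -1.058 -0.632 -1.472
endloop
endfacet
facet normal -0.494 -0.808 -0.321
outer loop
vertex -0.339 -0.842 -2.051
vertex -1.058 -0.632 -1.472
vertex -1.044 -0.29 -2.355
endloop
endfacet
facet normal -0.071 -0.549 -0.833
outer loop
vertex -0.339 -0.842 -2.051
vertex -1.044 -0.29 -2.355
vertex -0.149 -0.076 -2.572
endloop
endfacet
facet normal 0.598 -0.547 -0.586
outer loop
vertex -0.339 -0.842 -2.051
vertex -0.149 -0.076 -2.572
vertex 0.392 -0.285 -1.824
endloop
endfacet
facet normal 0.588 -0.805 0.079
outer loop
vertex -0.339 -0.842 -2.051
vertex 0.392 -0.285 -1.824
vertex -0.17 -0.629 -1.144
endloop
endfacet
facet normal -0.288 -0.547 0.786
outer loop
vertex -1.058 -0.632 -1.472
vertex -0.17 -0.629 -1.144
vertex -0.771 0.056 -0.888
endloop
endfacet
facet normal -0.948 -0.292 -0.128
outer loop
vertex -1.044 -0.29 -2.355
vertex -1.058 -0.632 -1.472
vertex -1.312 0.265 -1.636
endloop
endfacet
facet normal -0.262 0.127 -0.957
outer loop
vertex -0.149 -0.076 -2.572
vertex -1.044 -0.29 -2.355
vertex -0.75 0.609 -2.316
endloop
endfacet
facet normal 0.820 0.130 -0.557
outer loop
vertex 0.392 -0.285 -1.824
vertex -0.149 -0.076 -2.572
vertex 0.138 0.612 -1.988
endloop
endfacet
facet normal 0.805 -0.286 0.520
outer loop
vertex -0.17 -0.629 -1.144
vertex 0.392 -0.285 -1.824
vertex 0.124 0.27 -1.105
endloop
endfacet
facet normal -0.909 -0.116 -0.401
outer loop
vertex 0.123 2.783 -0.61
vertex -0.499 4.278 0.366
vertex 0.393 3.415 -1.404
endloop
endfacet
facet normal 0.329 -0.790 -0.517
outer loop
vertex 2.019 3.622 -0.686
vertex 0.123 2.783 -0.61
vertex 0.393 3.415 -1.404
endloop
endfacet
facet normal -0.909 -0.116 -0.401
outer loop
vertex 0.393 3.415 -1.404
vertex -0.499 4.278 0.366
vertex -0.229 4.909 -0.428
endloop
endfacet
facet normal 0.257 0.601 -0.756
outer loop
vertex -0.229 4.909 -0.428
vertex 2.019 3.622 -0.686
vertex 0.393 3.415 -1.404
endloop
endfacet
facet normal -0.258 -0.601 0.757
outer loop
vertex 0.123 2.783 -0.61
vertex 1.127 4.485 1.084
vertex -0.499 4.278 0.366
endloop
endfacet
facet normal 0.329 -0.791 -0.516
outer loop
vertex 1.749 2.991 0.108
vertex 0.123 2.783 -0.61
vertex 2.019 3.622 -0.686
endloop
endfacet
facet normal -0.257 -0.601 0.757
outer loop
vertex 1.749 2.991 0.108
vertex 1.127 4.485 1.084
vertex 0.123 2.783 -0.61
endloop
endfacet
facet normal -0.329 0.791 0.517
outer loop
vertex -0.499 4.278 0.366
vertex 1.127 4.485 1.084
vertex -0.229 4.909 -0.428
endloop
endfacet
facet normal 0.257 0.601 -0.757
outer loop
vertex 1.397 5.117 0.29
vertex 2.019 3.622 -0.686
vertex -0.229 4.909 -0.428
endloop
endfacet
facet normal -0.329 0.790 0.517
outer loop
vertex -0.229 4.909 -0.428
vertex 1.127 4.485 1.084
vertex 1.397 5.117 0.29
endloop
endfacet
facet normal 0.909 0.116 0.401
outer loop
vertex 1.397 5.117 0.29
vertex 1.749 2.991 0.108
vertex 2.019 3.622 -0.686
endloop
endfacet
facet normal 0.909 0.116 0.401
outer loop
vertex 1.127 4.485 1.084
vertex 1.749 2.991 0.108
vertex 1.397 5.117 0.29
endloop
endfacet

endsolid


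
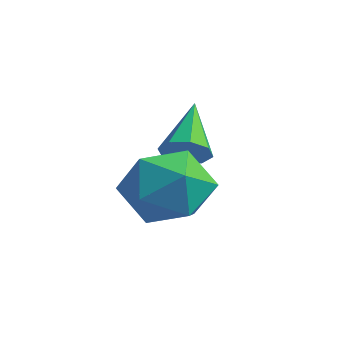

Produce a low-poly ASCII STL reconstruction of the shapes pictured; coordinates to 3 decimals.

solid 
facet normal 0.535 -0.559 -0.634
outer loop
vertex -1.598 3.05 -3.242
vertex -1.932 2.602 -3.129
vertex -1.941 3.026 -3.51
endloop
endfacet
facet normal 0.122 0.962 -0.242
outer loop
vertex -1.598 3.05 -3.242
vertex -1.941 3.026 -3.51
vertex -2.768 3.478 -2.131
endloop
endfacet
facet normal 0.533 -0.559 -0.635
outer loop
vertex -1.941 3.026 -3.51
vertex -1.932 2.602 -3.129
vertex -2.279 2.754 -3.554
endloop
endfacet
facet normal -0.492 0.696 -0.523
outer loop
vertex -1.941 3.026 -3.51
vertex -2.279 2.754 -3.554
vertex -2.768 3.478 -2.131
endloop
endfacet
facet normal 0.533 -0.558 -0.635
outer loop
vertex -2.279 2.754 -3.554
vertex -1.932 2.602 -3.129
vertex -2.414 2.393 -3.35
endloop
endfacet
facet normal -0.916 0.128 -0.380
outer loop
vertex -2.279 2.754 -3.554
vertex -2.414 2.393 -3.35
vertex -2.768 3.478 -2.131
endloop
endfacet
facet normal 0.533 -0.558 -0.636
outer loop
vertex -2.414 2.393 -3.35
vertex -1.932 2.602 -3.129
vertex -2.266 2.154 -3.016
endloop
endfacet
facet normal -0.905 -0.413 0.105
outer loop
vertex -2.414 2.393 -3.35
vertex -2.266 2.154 -3.016
vertex -2.768 3.478 -2.131
endloop
endfacet
facet normal 0.534 -0.558 -0.635
outer loop
vertex -2.266 2.154 -3.016
vertex -1.932 2.602 -3.129
vertex -1.922 2.178 -2.748
endloop
endfacet
facet normal -0.461 -0.607 0.647
outer loop
vertex -2.266 2.154 -3.016
vertex -1.922 2.178 -2.748
vertex -2.768 3.478 -2.131
endloop
endfacet
facet normal 0.532 -0.559 -0.636
outer loop
vertex -1.922 2.178 -2.748
vertex -1.932 2.602 -3.129
vertex -1.584 2.45 -2.704
endloop
endfacet
facet normal 0.153 -0.341 0.928
outer loop
vertex -1.922 2.178 -2.748
vertex -1.584 2.45 -2.704
vertex -2.768 3.478 -2.131
endloop
endfacet
facet normal 0.533 -0.559 -0.636
outer loop
vertex -1.584 2.45 -2.704
vertex -1.932 2.602 -3.129
vertex -1.449 2.811 -2.908
endloop
endfacet
facet normal 0.577 0.227 0.784
outer loop
vertex -1.584 2.45 -2.704
vertex -1.449 2.811 -2.908
vertex -2.768 3.478 -2.131
endloop
endfacet
facet normal 0.533 -0.558 -0.637
outer loop
vertex -1.449 2.811 -2.908
vertex -1.932 2.602 -3.129
vertex -1.598 3.05 -3.242
endloop
endfacet
facet normal 0.565 0.769 0.298
outer loop
vertex -1.449 2.811 -2.908
vertex -1.598 3.05 -3.242
vertex -2.768 3.478 -2.131
endloop
endfacet
facet normal -0.403 0.017 0.915
outer loop
vertex -1.399 1.229 -2.845
vertex -0.684 0.562 -2.518
vertex -0.508 1.576 -2.459
endloop
endfacet
facet normal -0.501 0.640 0.582
outer loop
vertex -1.399 1.229 -2.845
vertex -0.508 1.576 -2.459
vertex -0.914 2.019 -3.296
endloop
endfacet
facet normal -0.858 0.514 -0.022
outer loop
vertex -1.399 1.229 -2.845
vertex -0.914 2.019 -3.296
vertex -1.342 1.28 -3.872
endloop
endfacet
facet normal -0.980 -0.189 -0.064
outer loop
vertex -1.399 1.229 -2.845
vertex -1.342 1.28 -3.872
vertex -1.199 0.379 -3.392
endloop
endfacet
facet normal -0.699 -0.496 0.516
outer loop
vertex -1.399 1.229 -2.845
vertex -1.199 0.379 -3.392
vertex -0.684 0.562 -2.518
endloop
endfacet
facet normal 0.139 0.902 0.410
outer loop
vertex -0.914 2.019 -3.296
vertex -0.508 1.576 -2.459
vertex 0.099 1.841 -3.248
endloop
endfacet
facet normal 0.300 -0.107 0.948
outer loop
vertex -0.508 1.576 -2.459
vertex -0.684 0.562 -2.518
vertex 0.242 0.94 -2.768
endloop
endfacet
facet normal -0.179 -0.937 0.301
outer loop
vertex -0.684 0.562 -2.518
vertex -1.199 0.379 -3.392
vertex -0.186 0.201 -3.344
endloop
endfacet
facet normal -0.635 -0.439 -0.636
outer loop
vertex -1.199 0.379 -3.392
vertex -1.342 1.28 -3.872
vertex -0.592 0.644 -4.181
endloop
endfacet
facet normal -0.438 0.697 -0.568
outer loop
vertex -1.342 1.28 -3.872
vertex -0.914 2.019 -3.296
vertex -0.416 1.658 -4.122
endloop
endfacet
facet normal 0.980 0.189 0.064
outer loop
vertex 0.299 0.991 -3.795
vertex 0.099 1.841 -3.248
vertex 0.242 0.94 -2.768
endloop
endfacet
facet normal 0.858 -0.514 0.022
outer loop
vertex 0.299 0.991 -3.795
vertex 0.242 0.94 -2.768
vertex -0.186 0.201 -3.344
endloop
endfacet
facet normal 0.501 -0.640 -0.582
outer loop
vertex 0.299 0.991 -3.795
vertex -0.186 0.201 -3.344
vertex -0.592 0.644 -4.181
endloop
endfacet
facet normal 0.403 -0.017 -0.915
outer loop
vertex 0.299 0.991 -3.795
vertex -0.592 0.644 -4.181
vertex -0.416 1.658 -4.122
endloop
endfacet
facet normal 0.699 0.496 -0.516
outer loop
vertex 0.299 0.991 -3.795
vertex -0.416 1.658 -4.122
vertex 0.099 1.841 -3.248
endloop
endfacet
facet normal 0.635 0.439 0.636
outer loop
vertex 0.242 0.94 -2.768
vertex 0.099 1.841 -3.248
vertex -0.508 1.576 -2.459
endloop
endfacet
facet normal 0.438 -0.697 0.568
outer loop
vertex -0.186 0.201 -3.344
vertex 0.242 0.94 -2.768
vertex -0.684 0.562 -2.518
endloop
endfacet
facet normal -0.139 -0.902 -0.410
outer loop
vertex -0.592 0.644 -4.181
vertex -0.186 0.201 -3.344
vertex -1.199 0.379 -3.392
endloop
endfacet
facet normal -0.300 0.107 -0.948
outer loop
vertex -0.416 1.658 -4.122
vertex -0.592 0.644 -4.181
vertex -1.342 1.28 -3.872
endloop
endfacet
facet normal 0.179 0.937 -0.301
outer loop
vertex 0.099 1.841 -3.248
vertex -0.416 1.658 -4.122
vertex -0.914 2.019 -3.296
endloop
endfacet

endsolid


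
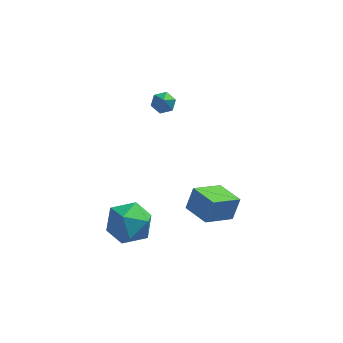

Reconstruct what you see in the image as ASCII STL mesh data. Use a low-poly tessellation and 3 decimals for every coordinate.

solid 
facet normal -0.678 0.725 -0.119
outer loop
vertex 0.647 -0.604 -1.974
vertex 1.806 0.357 -2.719
vertex 0.345 -1.06 -3.031
endloop
endfacet
facet normal -0.690 -0.572 0.444
outer loop
vertex 1.314 -2.097 -2.861
vertex 0.647 -0.604 -1.974
vertex 0.345 -1.06 -3.031
endloop
endfacet
facet normal -0.678 0.725 -0.118
outer loop
vertex 0.345 -1.06 -3.031
vertex 1.806 0.357 -2.719
vertex 1.504 -0.098 -3.776
endloop
endfacet
facet normal -0.254 -0.383 -0.888
outer loop
vertex 1.504 -0.098 -3.776
vertex 1.314 -2.097 -2.861
vertex 0.345 -1.06 -3.031
endloop
endfacet
facet normal 0.254 0.383 0.888
outer loop
vertex 0.647 -0.604 -1.974
vertex 2.775 -0.68 -2.549
vertex 1.806 0.357 -2.719
endloop
endfacet
facet normal -0.690 -0.572 0.443
outer loop
vertex 1.616 -1.642 -1.804
vertex 0.647 -0.604 -1.974
vertex 1.314 -2.097 -2.861
endloop
endfacet
facet normal 0.254 0.382 0.888
outer loop
vertex 1.616 -1.642 -1.804
vertex 2.775 -0.68 -2.549
vertex 0.647 -0.604 -1.974
endloop
endfacet
facet normal 0.690 0.572 -0.443
outer loop
vertex 1.806 0.357 -2.719
vertex 2.775 -0.68 -2.549
vertex 1.504 -0.098 -3.776
endloop
endfacet
facet normal -0.254 -0.383 -0.888
outer loop
vertex 2.473 -1.136 -3.606
vertex 1.314 -2.097 -2.861
vertex 1.504 -0.098 -3.776
endloop
endfacet
facet normal 0.690 0.572 -0.444
outer loop
vertex 1.504 -0.098 -3.776
vertex 2.775 -0.68 -2.549
vertex 2.473 -1.136 -3.606
endloop
endfacet
facet normal 0.678 -0.726 0.119
outer loop
vertex 2.473 -1.136 -3.606
vertex 1.616 -1.642 -1.804
vertex 1.314 -2.097 -2.861
endloop
endfacet
facet normal 0.678 -0.725 0.119
outer loop
vertex 2.775 -0.68 -2.549
vertex 1.616 -1.642 -1.804
vertex 2.473 -1.136 -3.606
endloop
endfacet
facet normal -0.074 0.634 -0.770
outer loop
vertex -0.457 1.329 1.823
vertex -0.896 1.6 2.088
vertex -0.35 1.774 2.179
endloop
endfacet
facet normal 0.963 -0.266 0.043
outer loop
vertex -0.457 1.329 1.823
vertex -0.35 1.774 2.179
vertex -0.764 0.48 3.452
endloop
endfacet
facet normal -0.073 0.633 -0.771
outer loop
vertex -0.35 1.774 2.179
vertex -0.896 1.6 2.088
vertex -0.788 2.046 2.444
endloop
endfacet
facet normal 0.646 0.420 0.637
outer loop
vertex -0.35 1.774 2.179
vertex -0.788 2.046 2.444
vertex -0.764 0.48 3.452
endloop
endfacet
facet normal -0.073 0.633 -0.771
outer loop
vertex -0.788 2.046 2.444
vertex -0.896 1.6 2.088
vertex -1.334 1.872 2.353
endloop
endfacet
facet normal -0.298 0.513 0.805
outer loop
vertex -0.788 2.046 2.444
vertex -1.334 1.872 2.353
vertex -0.764 0.48 3.452
endloop
endfacet
facet normal -0.074 0.632 -0.771
outer loop
vertex -1.334 1.872 2.353
vertex -0.896 1.6 2.088
vertex -1.441 1.426 1.998
endloop
endfacet
facet normal -0.922 -0.079 0.378
outer loop
vertex -1.334 1.872 2.353
vertex -1.441 1.426 1.998
vertex -0.764 0.48 3.452
endloop
endfacet
facet normal -0.075 0.634 -0.770
outer loop
vertex -1.441 1.426 1.998
vertex -0.896 1.6 2.088
vertex -1.003 1.155 1.732
endloop
endfacet
facet normal -0.605 -0.766 -0.216
outer loop
vertex -1.441 1.426 1.998
vertex -1.003 1.155 1.732
vertex -0.764 0.48 3.452
endloop
endfacet
facet normal -0.074 0.634 -0.770
outer loop
vertex -1.003 1.155 1.732
vertex -0.896 1.6 2.088
vertex -0.457 1.329 1.823
endloop
endfacet
facet normal 0.338 -0.859 -0.384
outer loop
vertex -1.003 1.155 1.732
vertex -0.457 1.329 1.823
vertex -0.764 0.48 3.452
endloop
endfacet
facet normal -0.304 0.214 0.928
outer loop
vertex -2.955 -1.899 -2.39
vertex -2.293 -2.803 -1.965
vertex -1.818 -1.707 -2.062
endloop
endfacet
facet normal -0.287 0.802 0.525
outer loop
vertex -2.955 -1.899 -2.39
vertex -1.818 -1.707 -2.062
vertex -2.246 -1.205 -3.063
endloop
endfacet
facet normal -0.716 0.697 -0.036
outer loop
vertex -2.955 -1.899 -2.39
vertex -2.246 -1.205 -3.063
vertex -2.985 -1.991 -3.585
endloop
endfacet
facet normal -0.999 0.044 0.022
outer loop
vertex -2.955 -1.899 -2.39
vertex -2.985 -1.991 -3.585
vertex -3.014 -2.979 -2.906
endloop
endfacet
facet normal -0.744 -0.254 0.618
outer loop
vertex -2.955 -1.899 -2.39
vertex -3.014 -2.979 -2.906
vertex -2.293 -2.803 -1.965
endloop
endfacet
facet normal 0.379 0.882 0.280
outer loop
vertex -2.246 -1.205 -3.063
vertex -1.818 -1.707 -2.062
vertex -1.146 -1.681 -3.054
endloop
endfacet
facet normal 0.351 -0.069 0.934
outer loop
vertex -1.818 -1.707 -2.062
vertex -2.293 -2.803 -1.965
vertex -1.175 -2.669 -2.375
endloop
endfacet
facet normal -0.361 -0.827 0.431
outer loop
vertex -2.293 -2.803 -1.965
vertex -3.014 -2.979 -2.906
vertex -1.914 -3.455 -2.897
endloop
endfacet
facet normal -0.773 -0.344 -0.533
outer loop
vertex -3.014 -2.979 -2.906
vertex -2.985 -1.991 -3.585
vertex -2.342 -2.953 -3.898
endloop
endfacet
facet normal -0.315 0.713 -0.627
outer loop
vertex -2.985 -1.991 -3.585
vertex -2.246 -1.205 -3.063
vertex -1.867 -1.857 -3.995
endloop
endfacet
facet normal 0.999 -0.044 -0.022
outer loop
vertex -1.205 -2.761 -3.57
vertex -1.146 -1.681 -3.054
vertex -1.175 -2.669 -2.375
endloop
endfacet
facet normal 0.716 -0.697 0.036
outer loop
vertex -1.205 -2.761 -3.57
vertex -1.175 -2.669 -2.375
vertex -1.914 -3.455 -2.897
endloop
endfacet
facet normal 0.287 -0.802 -0.525
outer loop
vertex -1.205 -2.761 -3.57
vertex -1.914 -3.455 -2.897
vertex -2.342 -2.953 -3.898
endloop
endfacet
facet normal 0.304 -0.214 -0.928
outer loop
vertex -1.205 -2.761 -3.57
vertex -2.342 -2.953 -3.898
vertex -1.867 -1.857 -3.995
endloop
endfacet
facet normal 0.744 0.254 -0.618
outer loop
vertex -1.205 -2.761 -3.57
vertex -1.867 -1.857 -3.995
vertex -1.146 -1.681 -3.054
endloop
endfacet
facet normal 0.773 0.344 0.533
outer loop
vertex -1.175 -2.669 -2.375
vertex -1.146 -1.681 -3.054
vertex -1.818 -1.707 -2.062
endloop
endfacet
facet normal 0.315 -0.713 0.627
outer loop
vertex -1.914 -3.455 -2.897
vertex -1.175 -2.669 -2.375
vertex -2.293 -2.803 -1.965
endloop
endfacet
facet normal -0.379 -0.882 -0.280
outer loop
vertex -2.342 -2.953 -3.898
vertex -1.914 -3.455 -2.897
vertex -3.014 -2.979 -2.906
endloop
endfacet
facet normal -0.351 0.069 -0.934
outer loop
vertex -1.867 -1.857 -3.995
vertex -2.342 -2.953 -3.898
vertex -2.985 -1.991 -3.585
endloop
endfacet
facet normal 0.361 0.827 -0.431
outer loop
vertex -1.146 -1.681 -3.054
vertex -1.867 -1.857 -3.995
vertex -2.246 -1.205 -3.063
endloop
endfacet

endsolid


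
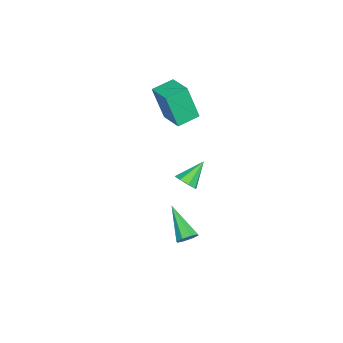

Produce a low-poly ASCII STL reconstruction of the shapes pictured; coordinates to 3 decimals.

solid 
facet normal 0.620 -0.439 -0.651
outer loop
vertex -1.901 -2.13 -3.558
vertex -2.317 -1.948 -4.077
vertex -1.778 -1.658 -3.759
endloop
endfacet
facet normal 0.464 0.242 0.852
outer loop
vertex -1.901 -2.13 -3.558
vertex -1.778 -1.658 -3.759
vertex -3.303 -1.252 -3.043
endloop
endfacet
facet normal 0.620 -0.439 -0.650
outer loop
vertex -1.778 -1.658 -3.759
vertex -2.317 -1.948 -4.077
vertex -1.971 -1.356 -4.147
endloop
endfacet
facet normal 0.413 0.807 0.422
outer loop
vertex -1.778 -1.658 -3.759
vertex -1.971 -1.356 -4.147
vertex -3.303 -1.252 -3.043
endloop
endfacet
facet normal 0.620 -0.439 -0.650
outer loop
vertex -1.971 -1.356 -4.147
vertex -2.317 -1.948 -4.077
vertex -2.367 -1.401 -4.494
endloop
endfacet
facet normal -0.015 0.994 -0.112
outer loop
vertex -1.971 -1.356 -4.147
vertex -2.367 -1.401 -4.494
vertex -3.303 -1.252 -3.043
endloop
endfacet
facet normal 0.621 -0.438 -0.650
outer loop
vertex -2.367 -1.401 -4.494
vertex -2.317 -1.948 -4.077
vertex -2.733 -1.767 -4.597
endloop
endfacet
facet normal -0.570 0.694 -0.439
outer loop
vertex -2.367 -1.401 -4.494
vertex -2.733 -1.767 -4.597
vertex -3.303 -1.252 -3.043
endloop
endfacet
facet normal 0.620 -0.440 -0.649
outer loop
vertex -2.733 -1.767 -4.597
vertex -2.317 -1.948 -4.077
vertex -2.856 -2.239 -4.395
endloop
endfacet
facet normal -0.926 0.084 -0.368
outer loop
vertex -2.733 -1.767 -4.597
vertex -2.856 -2.239 -4.395
vertex -3.303 -1.252 -3.043
endloop
endfacet
facet normal 0.620 -0.438 -0.651
outer loop
vertex -2.856 -2.239 -4.395
vertex -2.317 -1.948 -4.077
vertex -2.663 -2.541 -4.008
endloop
endfacet
facet normal -0.875 -0.480 0.061
outer loop
vertex -2.856 -2.239 -4.395
vertex -2.663 -2.541 -4.008
vertex -3.303 -1.252 -3.043
endloop
endfacet
facet normal 0.620 -0.438 -0.651
outer loop
vertex -2.663 -2.541 -4.008
vertex -2.317 -1.948 -4.077
vertex -2.267 -2.496 -3.661
endloop
endfacet
facet normal -0.446 -0.668 0.596
outer loop
vertex -2.663 -2.541 -4.008
vertex -2.267 -2.496 -3.661
vertex -3.303 -1.252 -3.043
endloop
endfacet
facet normal 0.621 -0.437 -0.651
outer loop
vertex -2.267 -2.496 -3.661
vertex -2.317 -1.948 -4.077
vertex -1.901 -2.13 -3.558
endloop
endfacet
facet normal 0.108 -0.368 0.923
outer loop
vertex -2.267 -2.496 -3.661
vertex -1.901 -2.13 -3.558
vertex -3.303 -1.252 -3.043
endloop
endfacet
facet normal 0.598 0.544 -0.589
outer loop
vertex 4.219 -0.668 -2.847
vertex 3.816 -0.237 -2.858
vertex 4.276 -0.369 -2.513
endloop
endfacet
facet normal 0.610 -0.639 0.468
outer loop
vertex 4.219 -0.668 -2.847
vertex 4.276 -0.369 -2.513
vertex 2.604 -1.343 -1.662
endloop
endfacet
facet normal 0.598 0.544 -0.589
outer loop
vertex 4.276 -0.369 -2.513
vertex 3.816 -0.237 -2.858
vertex 4.064 0.007 -2.381
endloop
endfacet
facet normal 0.473 -0.042 0.880
outer loop
vertex 4.276 -0.369 -2.513
vertex 4.064 0.007 -2.381
vertex 2.604 -1.343 -1.662
endloop
endfacet
facet normal 0.597 0.545 -0.589
outer loop
vertex 4.064 0.007 -2.381
vertex 3.816 -0.237 -2.858
vertex 3.706 0.24 -2.528
endloop
endfacet
facet normal -0.033 0.497 0.867
outer loop
vertex 4.064 0.007 -2.381
vertex 3.706 0.24 -2.528
vertex 2.604 -1.343 -1.662
endloop
endfacet
facet normal 0.596 0.545 -0.589
outer loop
vertex 3.706 0.24 -2.528
vertex 3.816 -0.237 -2.858
vertex 3.413 0.193 -2.868
endloop
endfacet
facet normal -0.610 0.662 0.434
outer loop
vertex 3.706 0.24 -2.528
vertex 3.413 0.193 -2.868
vertex 2.604 -1.343 -1.662
endloop
endfacet
facet normal 0.597 0.546 -0.589
outer loop
vertex 3.413 0.193 -2.868
vertex 3.816 -0.237 -2.858
vertex 3.356 -0.105 -3.202
endloop
endfacet
facet normal -0.920 0.357 -0.162
outer loop
vertex 3.413 0.193 -2.868
vertex 3.356 -0.105 -3.202
vertex 2.604 -1.343 -1.662
endloop
endfacet
facet normal 0.597 0.544 -0.590
outer loop
vertex 3.356 -0.105 -3.202
vertex 3.816 -0.237 -2.858
vertex 3.568 -0.481 -3.334
endloop
endfacet
facet normal -0.783 -0.239 -0.575
outer loop
vertex 3.356 -0.105 -3.202
vertex 3.568 -0.481 -3.334
vertex 2.604 -1.343 -1.662
endloop
endfacet
facet normal 0.596 0.544 -0.590
outer loop
vertex 3.568 -0.481 -3.334
vertex 3.816 -0.237 -2.858
vertex 3.926 -0.714 -3.187
endloop
endfacet
facet normal -0.277 -0.780 -0.562
outer loop
vertex 3.568 -0.481 -3.334
vertex 3.926 -0.714 -3.187
vertex 2.604 -1.343 -1.662
endloop
endfacet
facet normal 0.598 0.544 -0.589
outer loop
vertex 3.926 -0.714 -3.187
vertex 3.816 -0.237 -2.858
vertex 4.219 -0.668 -2.847
endloop
endfacet
facet normal 0.299 -0.945 -0.130
outer loop
vertex 3.926 -0.714 -3.187
vertex 4.219 -0.668 -2.847
vertex 2.604 -1.343 -1.662
endloop
endfacet
facet normal -0.713 -0.672 -0.199
outer loop
vertex -2.11 -3.624 2.983
vertex -2.986 -2.776 3.257
vertex -2.137 -3.006 0.987
endloop
endfacet
facet normal 0.701 -0.679 -0.220
outer loop
vertex -1.074 -2.004 1.283
vertex -2.11 -3.624 2.983
vertex -2.137 -3.006 0.987
endloop
endfacet
facet normal -0.713 -0.672 -0.199
outer loop
vertex -2.137 -3.006 0.987
vertex -2.986 -2.776 3.257
vertex -3.013 -2.158 1.261
endloop
endfacet
facet normal -0.013 0.296 -0.955
outer loop
vertex -3.013 -2.158 1.261
vertex -1.074 -2.004 1.283
vertex -2.137 -3.006 0.987
endloop
endfacet
facet normal 0.013 -0.296 0.955
outer loop
vertex -2.11 -3.624 2.983
vertex -1.923 -1.774 3.553
vertex -2.986 -2.776 3.257
endloop
endfacet
facet normal 0.701 -0.679 -0.220
outer loop
vertex -1.047 -2.622 3.279
vertex -2.11 -3.624 2.983
vertex -1.074 -2.004 1.283
endloop
endfacet
facet normal 0.013 -0.296 0.955
outer loop
vertex -1.047 -2.622 3.279
vertex -1.923 -1.774 3.553
vertex -2.11 -3.624 2.983
endloop
endfacet
facet normal -0.701 0.679 0.220
outer loop
vertex -2.986 -2.776 3.257
vertex -1.923 -1.774 3.553
vertex -3.013 -2.158 1.261
endloop
endfacet
facet normal -0.013 0.296 -0.955
outer loop
vertex -1.95 -1.156 1.557
vertex -1.074 -2.004 1.283
vertex -3.013 -2.158 1.261
endloop
endfacet
facet normal -0.701 0.679 0.220
outer loop
vertex -3.013 -2.158 1.261
vertex -1.923 -1.774 3.553
vertex -1.95 -1.156 1.557
endloop
endfacet
facet normal 0.713 0.672 0.199
outer loop
vertex -1.95 -1.156 1.557
vertex -1.047 -2.622 3.279
vertex -1.074 -2.004 1.283
endloop
endfacet
facet normal 0.713 0.672 0.199
outer loop
vertex -1.923 -1.774 3.553
vertex -1.047 -2.622 3.279
vertex -1.95 -1.156 1.557
endloop
endfacet

endsolid


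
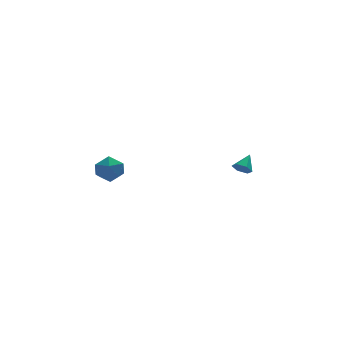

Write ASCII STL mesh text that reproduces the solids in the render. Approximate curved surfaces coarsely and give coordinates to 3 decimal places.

solid 
facet normal -0.445 -0.198 0.873
outer loop
vertex -4.446 1.099 2.705
vertex -3.897 0.477 2.844
vertex -3.725 1.257 3.108
endloop
endfacet
facet normal -0.504 0.495 0.708
outer loop
vertex -4.446 1.099 2.705
vertex -3.725 1.257 3.108
vertex -4.01 1.796 2.528
endloop
endfacet
facet normal -0.836 0.543 0.078
outer loop
vertex -4.446 1.099 2.705
vertex -4.01 1.796 2.528
vertex -4.358 1.35 1.906
endloop
endfacet
facet normal -0.982 -0.119 -0.146
outer loop
vertex -4.446 1.099 2.705
vertex -4.358 1.35 1.906
vertex -4.288 0.534 2.101
endloop
endfacet
facet normal -0.741 -0.576 0.345
outer loop
vertex -4.446 1.099 2.705
vertex -4.288 0.534 2.101
vertex -3.897 0.477 2.844
endloop
endfacet
facet normal 0.153 0.760 0.631
outer loop
vertex -4.01 1.796 2.528
vertex -3.725 1.257 3.108
vertex -3.192 1.606 2.559
endloop
endfacet
facet normal 0.250 -0.359 0.899
outer loop
vertex -3.725 1.257 3.108
vertex -3.897 0.477 2.844
vertex -3.122 0.79 2.754
endloop
endfacet
facet normal -0.228 -0.973 0.045
outer loop
vertex -3.897 0.477 2.844
vertex -4.288 0.534 2.101
vertex -3.47 0.344 2.132
endloop
endfacet
facet normal -0.620 -0.232 -0.750
outer loop
vertex -4.288 0.534 2.101
vertex -4.358 1.35 1.906
vertex -3.755 0.883 1.552
endloop
endfacet
facet normal -0.384 0.839 -0.387
outer loop
vertex -4.358 1.35 1.906
vertex -4.01 1.796 2.528
vertex -3.583 1.663 1.816
endloop
endfacet
facet normal 0.982 0.119 0.146
outer loop
vertex -3.034 1.041 1.955
vertex -3.192 1.606 2.559
vertex -3.122 0.79 2.754
endloop
endfacet
facet normal 0.836 -0.543 -0.078
outer loop
vertex -3.034 1.041 1.955
vertex -3.122 0.79 2.754
vertex -3.47 0.344 2.132
endloop
endfacet
facet normal 0.504 -0.495 -0.708
outer loop
vertex -3.034 1.041 1.955
vertex -3.47 0.344 2.132
vertex -3.755 0.883 1.552
endloop
endfacet
facet normal 0.445 0.198 -0.873
outer loop
vertex -3.034 1.041 1.955
vertex -3.755 0.883 1.552
vertex -3.583 1.663 1.816
endloop
endfacet
facet normal 0.741 0.576 -0.345
outer loop
vertex -3.034 1.041 1.955
vertex -3.583 1.663 1.816
vertex -3.192 1.606 2.559
endloop
endfacet
facet normal 0.620 0.232 0.750
outer loop
vertex -3.122 0.79 2.754
vertex -3.192 1.606 2.559
vertex -3.725 1.257 3.108
endloop
endfacet
facet normal 0.384 -0.839 0.387
outer loop
vertex -3.47 0.344 2.132
vertex -3.122 0.79 2.754
vertex -3.897 0.477 2.844
endloop
endfacet
facet normal -0.153 -0.760 -0.631
outer loop
vertex -3.755 0.883 1.552
vertex -3.47 0.344 2.132
vertex -4.288 0.534 2.101
endloop
endfacet
facet normal -0.250 0.359 -0.899
outer loop
vertex -3.583 1.663 1.816
vertex -3.755 0.883 1.552
vertex -4.358 1.35 1.906
endloop
endfacet
facet normal 0.228 0.973 -0.045
outer loop
vertex -3.192 1.606 2.559
vertex -3.583 1.663 1.816
vertex -4.01 1.796 2.528
endloop
endfacet
facet normal -0.573 -0.575 -0.584
outer loop
vertex 3.538 1.232 1.035
vertex 3.106 1.555 1.141
vertex 3.433 1.665 0.712
endloop
endfacet
facet normal 0.962 0.030 -0.272
outer loop
vertex 3.538 1.232 1.035
vertex 3.433 1.665 0.712
vertex 3.714 2.165 1.759
endloop
endfacet
facet normal -0.573 -0.575 -0.584
outer loop
vertex 3.433 1.665 0.712
vertex 3.106 1.555 1.141
vertex 3.001 1.988 0.818
endloop
endfacet
facet normal 0.447 0.755 -0.480
outer loop
vertex 3.433 1.665 0.712
vertex 3.001 1.988 0.818
vertex 3.714 2.165 1.759
endloop
endfacet
facet normal -0.573 -0.575 -0.584
outer loop
vertex 3.001 1.988 0.818
vertex 3.106 1.555 1.141
vertex 2.674 1.878 1.247
endloop
endfacet
facet normal -0.281 0.959 0.032
outer loop
vertex 3.001 1.988 0.818
vertex 2.674 1.878 1.247
vertex 3.714 2.165 1.759
endloop
endfacet
facet normal -0.574 -0.576 -0.582
outer loop
vertex 2.674 1.878 1.247
vertex 3.106 1.555 1.141
vertex 2.78 1.446 1.57
endloop
endfacet
facet normal -0.491 0.441 0.751
outer loop
vertex 2.674 1.878 1.247
vertex 2.78 1.446 1.57
vertex 3.714 2.165 1.759
endloop
endfacet
facet normal -0.574 -0.575 -0.583
outer loop
vertex 2.78 1.446 1.57
vertex 3.106 1.555 1.141
vertex 3.212 1.122 1.464
endloop
endfacet
facet normal 0.023 -0.283 0.959
outer loop
vertex 2.78 1.446 1.57
vertex 3.212 1.122 1.464
vertex 3.714 2.165 1.759
endloop
endfacet
facet normal -0.573 -0.575 -0.583
outer loop
vertex 3.212 1.122 1.464
vertex 3.106 1.555 1.141
vertex 3.538 1.232 1.035
endloop
endfacet
facet normal 0.751 -0.487 0.446
outer loop
vertex 3.212 1.122 1.464
vertex 3.538 1.232 1.035
vertex 3.714 2.165 1.759
endloop
endfacet

endsolid


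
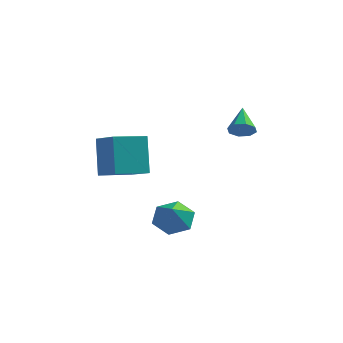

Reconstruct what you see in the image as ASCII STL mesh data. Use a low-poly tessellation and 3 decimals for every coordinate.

solid 
facet normal -0.086 0.617 -0.782
outer loop
vertex 0.223 -0.587 -1.694
vertex -0.714 -1.02 -1.933
vertex -0.667 -0.186 -1.28
endloop
endfacet
facet normal 0.502 0.264 0.824
outer loop
vertex 0.223 -0.587 -1.694
vertex -0.667 -0.186 -1.28
vertex -0.586 -1.94 -0.767
endloop
endfacet
facet normal -0.086 0.617 -0.782
outer loop
vertex -0.667 -0.186 -1.28
vertex -0.714 -1.02 -1.933
vertex -1.604 -0.62 -1.519
endloop
endfacet
facet normal -0.346 0.249 0.905
outer loop
vertex -0.667 -0.186 -1.28
vertex -1.604 -0.62 -1.519
vertex -0.586 -1.94 -0.767
endloop
endfacet
facet normal -0.087 0.617 -0.782
outer loop
vertex -1.604 -0.62 -1.519
vertex -0.714 -1.02 -1.933
vertex -1.652 -1.454 -2.171
endloop
endfacet
facet normal -0.802 -0.338 0.492
outer loop
vertex -1.604 -0.62 -1.519
vertex -1.652 -1.454 -2.171
vertex -0.586 -1.94 -0.767
endloop
endfacet
facet normal -0.087 0.617 -0.782
outer loop
vertex -1.652 -1.454 -2.171
vertex -0.714 -1.02 -1.933
vertex -0.762 -1.854 -2.585
endloop
endfacet
facet normal -0.411 -0.912 -0.003
outer loop
vertex -1.652 -1.454 -2.171
vertex -0.762 -1.854 -2.585
vertex -0.586 -1.94 -0.767
endloop
endfacet
facet normal -0.086 0.617 -0.782
outer loop
vertex -0.762 -1.854 -2.585
vertex -0.714 -1.02 -1.933
vertex 0.176 -1.421 -2.347
endloop
endfacet
facet normal 0.435 -0.896 -0.085
outer loop
vertex -0.762 -1.854 -2.585
vertex 0.176 -1.421 -2.347
vertex -0.586 -1.94 -0.767
endloop
endfacet
facet normal -0.086 0.617 -0.782
outer loop
vertex 0.176 -1.421 -2.347
vertex -0.714 -1.02 -1.933
vertex 0.223 -0.587 -1.694
endloop
endfacet
facet normal 0.893 -0.308 0.329
outer loop
vertex 0.176 -1.421 -2.347
vertex 0.223 -0.587 -1.694
vertex -0.586 -1.94 -0.767
endloop
endfacet
facet normal -0.640 0.604 -0.475
outer loop
vertex -4.269 -1.507 3.273
vertex -2.924 -0.396 2.876
vertex -3.925 -2.575 1.451
endloop
endfacet
facet normal -0.751 -0.621 0.222
outer loop
vertex -2.856 -3.584 2.244
vertex -4.269 -1.507 3.273
vertex -3.925 -2.575 1.451
endloop
endfacet
facet normal -0.639 0.604 -0.475
outer loop
vertex -3.925 -2.575 1.451
vertex -2.924 -0.396 2.876
vertex -2.579 -1.463 1.054
endloop
endfacet
facet normal 0.161 -0.499 -0.852
outer loop
vertex -2.579 -1.463 1.054
vertex -2.856 -3.584 2.244
vertex -3.925 -2.575 1.451
endloop
endfacet
facet normal -0.161 0.499 0.852
outer loop
vertex -4.269 -1.507 3.273
vertex -1.855 -1.405 3.669
vertex -2.924 -0.396 2.876
endloop
endfacet
facet normal -0.752 -0.621 0.221
outer loop
vertex -3.201 -2.517 4.066
vertex -4.269 -1.507 3.273
vertex -2.856 -3.584 2.244
endloop
endfacet
facet normal -0.161 0.499 0.852
outer loop
vertex -3.201 -2.517 4.066
vertex -1.855 -1.405 3.669
vertex -4.269 -1.507 3.273
endloop
endfacet
facet normal 0.751 0.622 -0.222
outer loop
vertex -2.924 -0.396 2.876
vertex -1.855 -1.405 3.669
vertex -2.579 -1.463 1.054
endloop
endfacet
facet normal 0.161 -0.499 -0.852
outer loop
vertex -1.511 -2.473 1.847
vertex -2.856 -3.584 2.244
vertex -2.579 -1.463 1.054
endloop
endfacet
facet normal 0.752 0.621 -0.222
outer loop
vertex -2.579 -1.463 1.054
vertex -1.855 -1.405 3.669
vertex -1.511 -2.473 1.847
endloop
endfacet
facet normal 0.640 -0.604 0.475
outer loop
vertex -1.511 -2.473 1.847
vertex -3.201 -2.517 4.066
vertex -2.856 -3.584 2.244
endloop
endfacet
facet normal 0.639 -0.604 0.475
outer loop
vertex -1.855 -1.405 3.669
vertex -3.201 -2.517 4.066
vertex -1.511 -2.473 1.847
endloop
endfacet
facet normal 0.142 -0.859 -0.492
outer loop
vertex 2.463 2.864 2.525
vertex 1.816 2.946 2.196
vertex 2.501 3.146 2.044
endloop
endfacet
facet normal 0.860 0.408 0.307
outer loop
vertex 2.463 2.864 2.525
vertex 2.501 3.146 2.044
vertex 1.584 4.354 3.004
endloop
endfacet
facet normal 0.142 -0.859 -0.492
outer loop
vertex 2.501 3.146 2.044
vertex 1.816 2.946 2.196
vertex 2.139 3.31 1.653
endloop
endfacet
facet normal 0.637 0.714 -0.290
outer loop
vertex 2.501 3.146 2.044
vertex 2.139 3.31 1.653
vertex 1.584 4.354 3.004
endloop
endfacet
facet normal 0.142 -0.859 -0.491
outer loop
vertex 2.139 3.31 1.653
vertex 1.816 2.946 2.196
vertex 1.587 3.261 1.579
endloop
endfacet
facet normal 0.011 0.793 -0.609
outer loop
vertex 2.139 3.31 1.653
vertex 1.587 3.261 1.579
vertex 1.584 4.354 3.004
endloop
endfacet
facet normal 0.140 -0.860 -0.491
outer loop
vertex 1.587 3.261 1.579
vertex 1.816 2.946 2.196
vertex 1.169 3.028 1.868
endloop
endfacet
facet normal -0.654 0.600 -0.462
outer loop
vertex 1.587 3.261 1.579
vertex 1.169 3.028 1.868
vertex 1.584 4.354 3.004
endloop
endfacet
facet normal 0.141 -0.859 -0.492
outer loop
vertex 1.169 3.028 1.868
vertex 1.816 2.946 2.196
vertex 1.131 2.746 2.349
endloop
endfacet
facet normal -0.967 0.245 0.067
outer loop
vertex 1.169 3.028 1.868
vertex 1.131 2.746 2.349
vertex 1.584 4.354 3.004
endloop
endfacet
facet normal 0.141 -0.859 -0.493
outer loop
vertex 1.131 2.746 2.349
vertex 1.816 2.946 2.196
vertex 1.493 2.581 2.74
endloop
endfacet
facet normal -0.745 -0.061 0.664
outer loop
vertex 1.131 2.746 2.349
vertex 1.493 2.581 2.74
vertex 1.584 4.354 3.004
endloop
endfacet
facet normal 0.141 -0.859 -0.492
outer loop
vertex 1.493 2.581 2.74
vertex 1.816 2.946 2.196
vertex 2.045 2.63 2.813
endloop
endfacet
facet normal -0.118 -0.140 0.983
outer loop
vertex 1.493 2.581 2.74
vertex 2.045 2.63 2.813
vertex 1.584 4.354 3.004
endloop
endfacet
facet normal 0.142 -0.859 -0.492
outer loop
vertex 2.045 2.63 2.813
vertex 1.816 2.946 2.196
vertex 2.463 2.864 2.525
endloop
endfacet
facet normal 0.546 0.053 0.836
outer loop
vertex 2.045 2.63 2.813
vertex 2.463 2.864 2.525
vertex 1.584 4.354 3.004
endloop
endfacet

endsolid


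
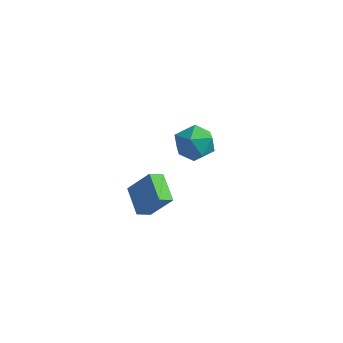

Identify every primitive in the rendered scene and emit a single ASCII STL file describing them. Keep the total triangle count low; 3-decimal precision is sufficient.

solid 
facet normal -0.989 0.148 -0.021
outer loop
vertex 1.438 2.649 1.303
vertex 1.385 2.468 2.529
vertex 1.566 3.61 2.078
endloop
endfacet
facet normal -0.665 0.521 -0.536
outer loop
vertex 1.438 2.649 1.303
vertex 1.566 3.61 2.078
vertex 2.297 3.517 1.081
endloop
endfacet
facet normal -0.308 0.062 -0.950
outer loop
vertex 1.438 2.649 1.303
vertex 2.297 3.517 1.081
vertex 2.569 2.317 0.915
endloop
endfacet
facet normal -0.412 -0.595 -0.690
outer loop
vertex 1.438 2.649 1.303
vertex 2.569 2.317 0.915
vertex 2.005 1.669 1.81
endloop
endfacet
facet normal -0.833 -0.542 -0.116
outer loop
vertex 1.438 2.649 1.303
vertex 2.005 1.669 1.81
vertex 1.385 2.468 2.529
endloop
endfacet
facet normal -0.189 0.955 -0.228
outer loop
vertex 2.297 3.517 1.081
vertex 1.566 3.61 2.078
vertex 2.775 3.871 2.17
endloop
endfacet
facet normal -0.714 0.352 0.605
outer loop
vertex 1.566 3.61 2.078
vertex 1.385 2.468 2.529
vertex 2.211 3.223 3.065
endloop
endfacet
facet normal -0.462 -0.764 0.451
outer loop
vertex 1.385 2.468 2.529
vertex 2.005 1.669 1.81
vertex 2.483 2.023 2.899
endloop
endfacet
facet normal 0.220 -0.851 -0.477
outer loop
vertex 2.005 1.669 1.81
vertex 2.569 2.317 0.915
vertex 3.214 1.93 1.902
endloop
endfacet
facet normal 0.388 0.212 -0.897
outer loop
vertex 2.569 2.317 0.915
vertex 2.297 3.517 1.081
vertex 3.395 3.072 1.451
endloop
endfacet
facet normal 0.412 0.595 0.690
outer loop
vertex 3.342 2.891 2.677
vertex 2.775 3.871 2.17
vertex 2.211 3.223 3.065
endloop
endfacet
facet normal 0.308 -0.062 0.950
outer loop
vertex 3.342 2.891 2.677
vertex 2.211 3.223 3.065
vertex 2.483 2.023 2.899
endloop
endfacet
facet normal 0.665 -0.521 0.536
outer loop
vertex 3.342 2.891 2.677
vertex 2.483 2.023 2.899
vertex 3.214 1.93 1.902
endloop
endfacet
facet normal 0.989 -0.148 0.021
outer loop
vertex 3.342 2.891 2.677
vertex 3.214 1.93 1.902
vertex 3.395 3.072 1.451
endloop
endfacet
facet normal 0.833 0.542 0.116
outer loop
vertex 3.342 2.891 2.677
vertex 3.395 3.072 1.451
vertex 2.775 3.871 2.17
endloop
endfacet
facet normal -0.220 0.851 0.477
outer loop
vertex 2.211 3.223 3.065
vertex 2.775 3.871 2.17
vertex 1.566 3.61 2.078
endloop
endfacet
facet normal -0.388 -0.212 0.897
outer loop
vertex 2.483 2.023 2.899
vertex 2.211 3.223 3.065
vertex 1.385 2.468 2.529
endloop
endfacet
facet normal 0.189 -0.955 0.228
outer loop
vertex 3.214 1.93 1.902
vertex 2.483 2.023 2.899
vertex 2.005 1.669 1.81
endloop
endfacet
facet normal 0.714 -0.352 -0.605
outer loop
vertex 3.395 3.072 1.451
vertex 3.214 1.93 1.902
vertex 2.569 2.317 0.915
endloop
endfacet
facet normal 0.462 0.764 -0.451
outer loop
vertex 2.775 3.871 2.17
vertex 3.395 3.072 1.451
vertex 2.297 3.517 1.081
endloop
endfacet
facet normal -0.479 -0.730 0.487
outer loop
vertex 3.757 -4.375 3.96
vertex 2.696 -3.246 4.609
vertex 2.648 -4.599 2.535
endloop
endfacet
facet normal 0.632 -0.672 -0.386
outer loop
vertex 3.084 -3.934 2.091
vertex 3.757 -4.375 3.96
vertex 2.648 -4.599 2.535
endloop
endfacet
facet normal -0.480 -0.730 0.487
outer loop
vertex 2.648 -4.599 2.535
vertex 2.696 -3.246 4.609
vertex 1.587 -3.469 3.183
endloop
endfacet
facet normal -0.610 -0.123 -0.783
outer loop
vertex 1.587 -3.469 3.183
vertex 3.084 -3.934 2.091
vertex 2.648 -4.599 2.535
endloop
endfacet
facet normal 0.610 0.123 0.783
outer loop
vertex 3.757 -4.375 3.96
vertex 3.132 -2.581 4.165
vertex 2.696 -3.246 4.609
endloop
endfacet
facet normal 0.632 -0.672 -0.386
outer loop
vertex 4.193 -3.711 3.517
vertex 3.757 -4.375 3.96
vertex 3.084 -3.934 2.091
endloop
endfacet
facet normal 0.609 0.123 0.783
outer loop
vertex 4.193 -3.711 3.517
vertex 3.132 -2.581 4.165
vertex 3.757 -4.375 3.96
endloop
endfacet
facet normal -0.632 0.672 0.386
outer loop
vertex 2.696 -3.246 4.609
vertex 3.132 -2.581 4.165
vertex 1.587 -3.469 3.183
endloop
endfacet
facet normal -0.609 -0.122 -0.783
outer loop
vertex 2.023 -2.805 2.74
vertex 3.084 -3.934 2.091
vertex 1.587 -3.469 3.183
endloop
endfacet
facet normal -0.632 0.672 0.386
outer loop
vertex 1.587 -3.469 3.183
vertex 3.132 -2.581 4.165
vertex 2.023 -2.805 2.74
endloop
endfacet
facet normal 0.479 0.730 -0.487
outer loop
vertex 2.023 -2.805 2.74
vertex 4.193 -3.711 3.517
vertex 3.084 -3.934 2.091
endloop
endfacet
facet normal 0.479 0.730 -0.488
outer loop
vertex 3.132 -2.581 4.165
vertex 4.193 -3.711 3.517
vertex 2.023 -2.805 2.74
endloop
endfacet

endsolid
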